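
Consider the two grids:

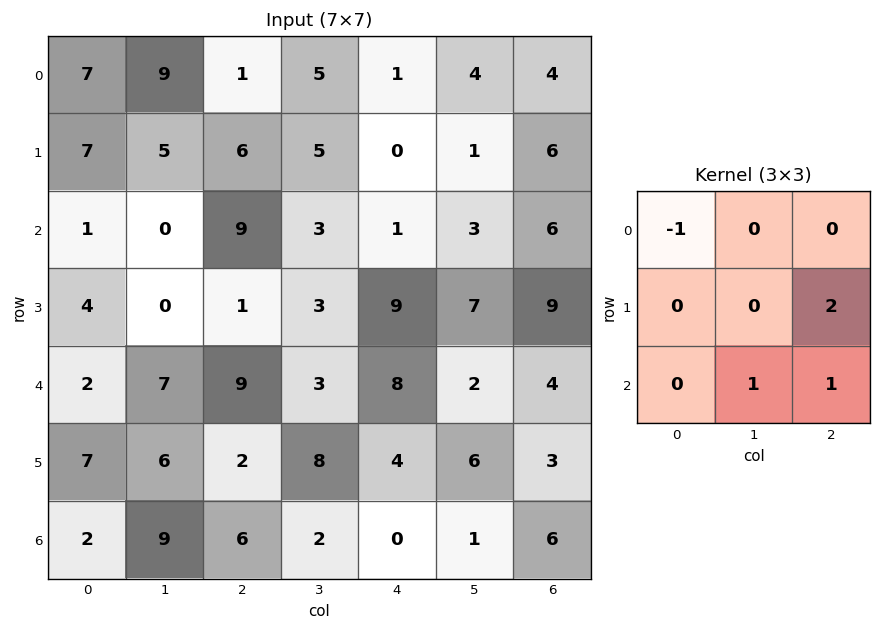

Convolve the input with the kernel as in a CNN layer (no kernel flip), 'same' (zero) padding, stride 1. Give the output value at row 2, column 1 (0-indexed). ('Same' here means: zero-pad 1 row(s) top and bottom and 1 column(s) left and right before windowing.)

12

The receptive field on the zero-padded input at this output position is [7 5 6 / 1 0 9 / 4 0 1]. Elementwise product with the kernel and sum: 7·-1 + 9·2 + 0·1 + 1·1.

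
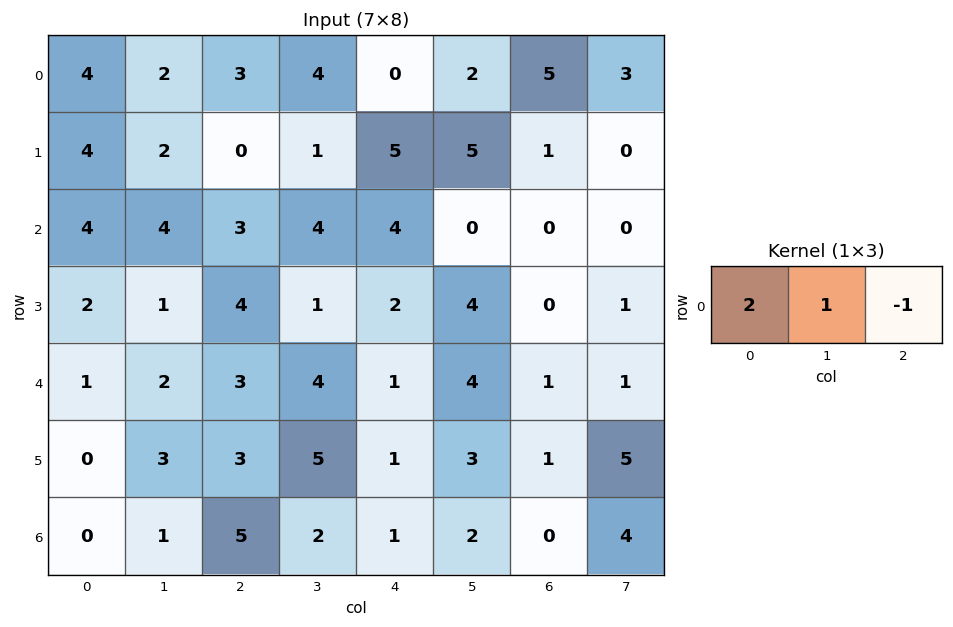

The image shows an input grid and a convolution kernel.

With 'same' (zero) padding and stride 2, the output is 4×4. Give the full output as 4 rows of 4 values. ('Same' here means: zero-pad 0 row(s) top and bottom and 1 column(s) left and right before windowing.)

2 3 6 6
0 7 12 0
-1 3 5 8
-1 5 3 0

Output[0,0]: The receptive field on the zero-padded input at this output position is [0 4 2]. Elementwise product with the kernel and sum: 0·2 + 4·1 + 2·-1.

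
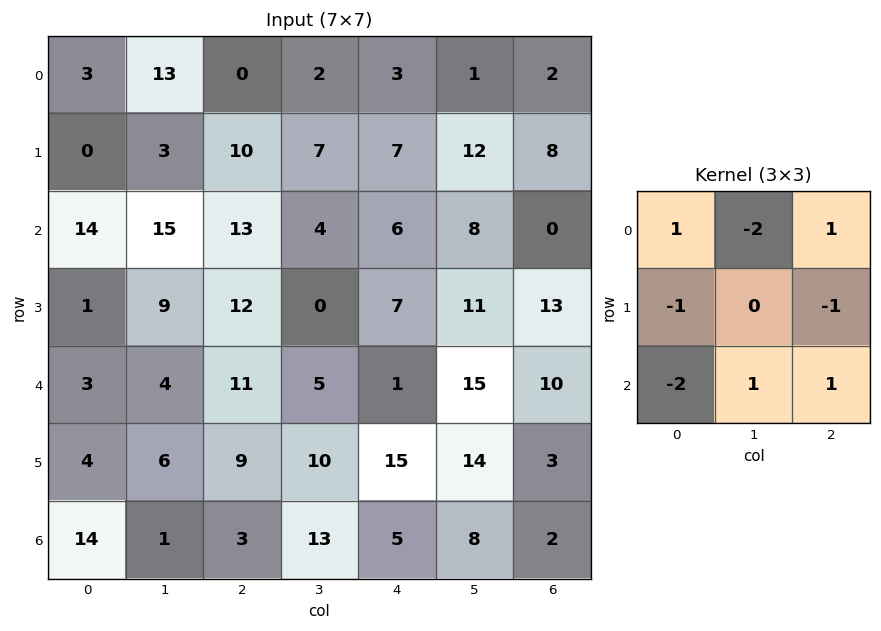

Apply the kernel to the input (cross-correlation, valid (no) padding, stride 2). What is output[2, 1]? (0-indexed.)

The receptive field on the input at this output position is [11 5 1 / 9 10 15 / 3 13 5]. Elementwise product with the kernel and sum: 11·1 + 5·-2 + 1·1 + 9·-1 + 15·-1 + 3·-2 + 13·1 + 5·1.

-10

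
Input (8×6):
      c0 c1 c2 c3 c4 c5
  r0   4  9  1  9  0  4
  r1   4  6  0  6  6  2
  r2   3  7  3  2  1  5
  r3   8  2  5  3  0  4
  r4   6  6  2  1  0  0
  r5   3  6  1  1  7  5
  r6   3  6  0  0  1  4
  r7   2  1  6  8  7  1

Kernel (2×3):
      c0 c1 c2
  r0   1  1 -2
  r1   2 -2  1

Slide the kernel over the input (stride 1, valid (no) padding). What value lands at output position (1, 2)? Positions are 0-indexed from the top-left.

The receptive field on the input at this output position is [0 6 6 / 3 2 1]. Elementwise product with the kernel and sum: 0·1 + 6·1 + 6·-2 + 3·2 + 2·-2 + 1·1.

-3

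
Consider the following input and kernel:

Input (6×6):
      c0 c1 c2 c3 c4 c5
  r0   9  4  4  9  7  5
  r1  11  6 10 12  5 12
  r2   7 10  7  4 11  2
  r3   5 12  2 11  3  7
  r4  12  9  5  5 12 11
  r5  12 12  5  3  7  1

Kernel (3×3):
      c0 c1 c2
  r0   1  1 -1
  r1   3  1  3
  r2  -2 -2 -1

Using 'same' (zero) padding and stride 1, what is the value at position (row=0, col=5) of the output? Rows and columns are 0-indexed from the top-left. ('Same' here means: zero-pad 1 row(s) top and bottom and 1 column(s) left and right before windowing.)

The receptive field on the zero-padded input at this output position is [0 0 0 / 7 5 0 / 5 12 0]. Elementwise product with the kernel and sum: 0·1 + 0·1 + 0·-1 + 7·3 + 5·1 + 0·3 + 5·-2 + 12·-2 + 0·-1.

-8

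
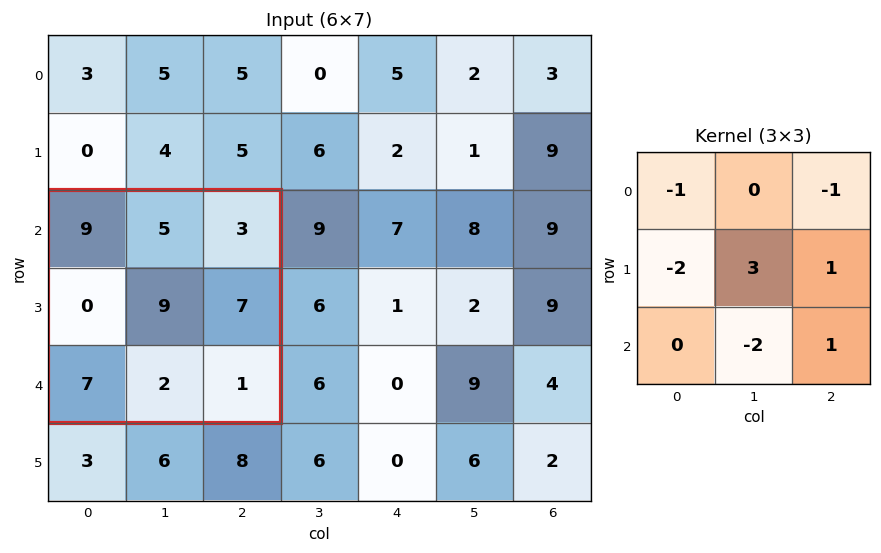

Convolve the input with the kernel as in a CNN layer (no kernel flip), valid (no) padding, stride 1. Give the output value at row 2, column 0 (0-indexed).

19

The receptive field on the input at this output position is [9 5 3 / 0 9 7 / 7 2 1]. Elementwise product with the kernel and sum: 9·-1 + 3·-1 + 0·-2 + 9·3 + 7·1 + 2·-2 + 1·1.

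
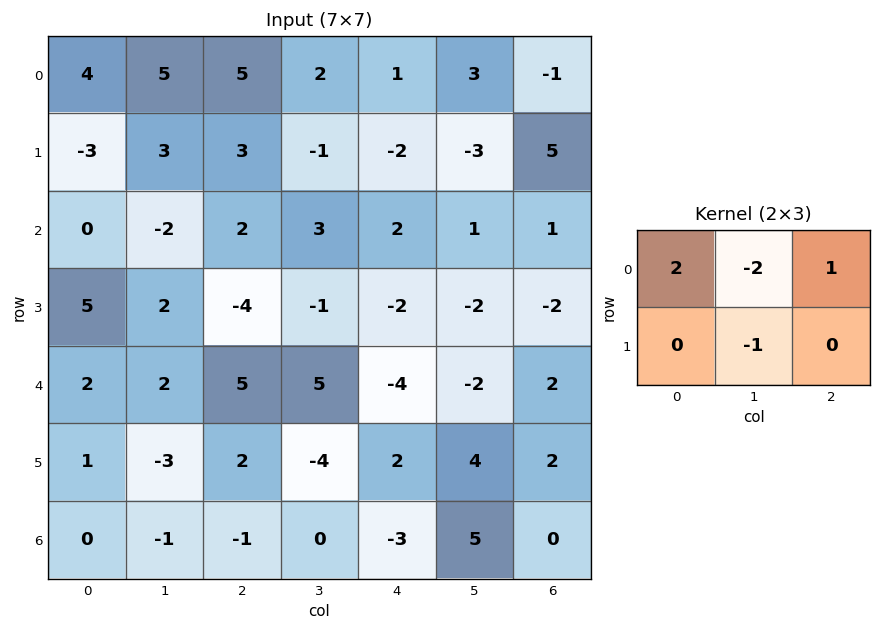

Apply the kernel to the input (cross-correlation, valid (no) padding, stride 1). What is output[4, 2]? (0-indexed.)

0

The receptive field on the input at this output position is [5 5 -4 / 2 -4 2]. Elementwise product with the kernel and sum: 5·2 + 5·-2 + -4·1 + -4·-1.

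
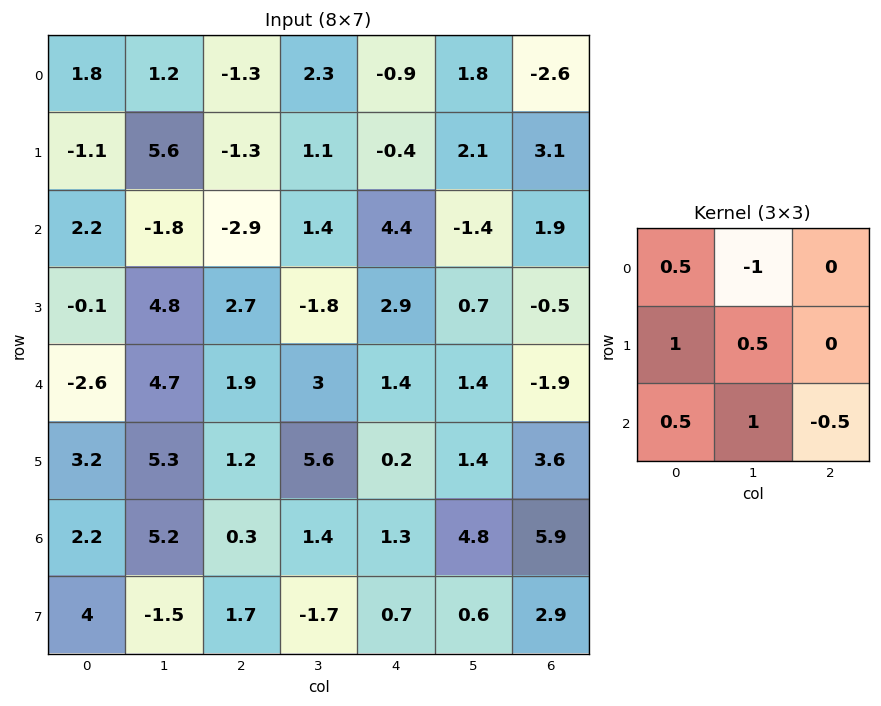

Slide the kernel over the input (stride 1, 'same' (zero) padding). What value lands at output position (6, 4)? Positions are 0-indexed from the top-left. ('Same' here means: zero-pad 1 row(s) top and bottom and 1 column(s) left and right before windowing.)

4.2

The receptive field on the zero-padded input at this output position is [5.6 0.2 1.4 / 1.4 1.3 4.8 / -1.7 0.7 0.6]. Elementwise product with the kernel and sum: 5.6·0.5 + 0.2·-1 + 1.4·1 + 1.3·0.5 + -1.7·0.5 + 0.7·1 + 0.6·-0.5.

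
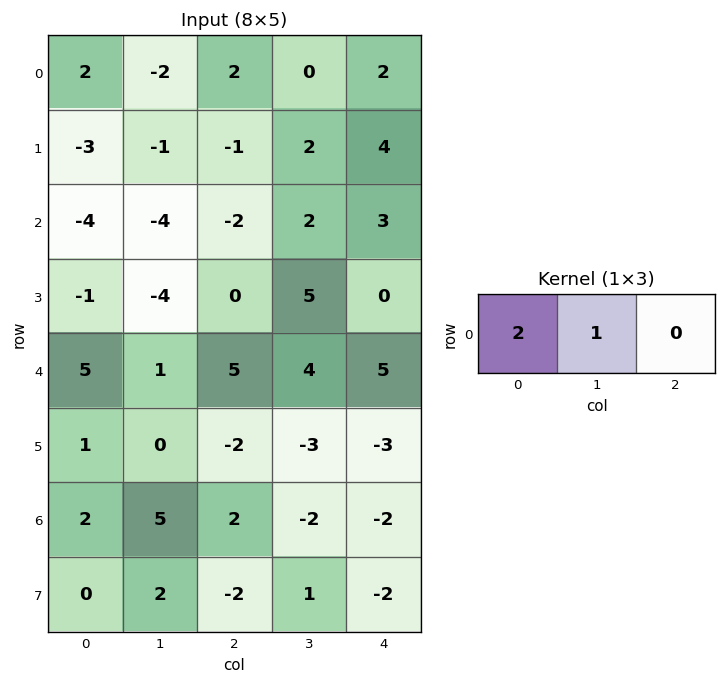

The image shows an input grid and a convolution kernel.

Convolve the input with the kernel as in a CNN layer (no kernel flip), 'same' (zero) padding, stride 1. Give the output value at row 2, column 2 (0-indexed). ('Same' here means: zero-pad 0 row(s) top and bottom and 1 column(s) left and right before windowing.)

-10

The receptive field on the zero-padded input at this output position is [-4 -2 2]. Elementwise product with the kernel and sum: -4·2 + -2·1.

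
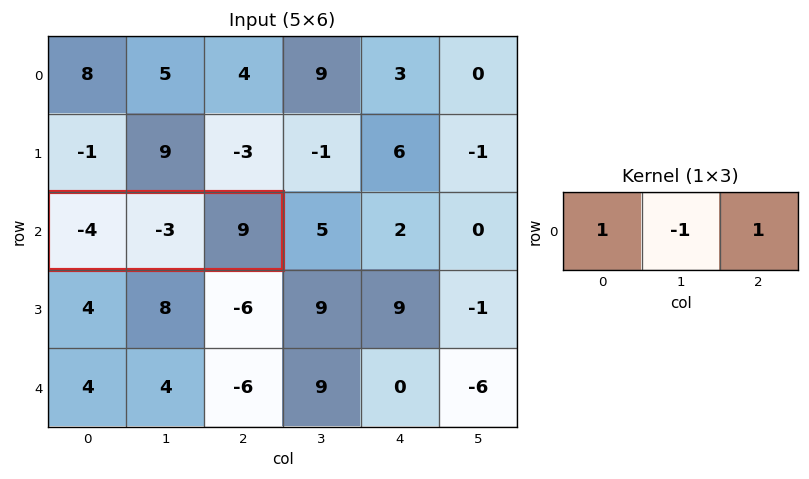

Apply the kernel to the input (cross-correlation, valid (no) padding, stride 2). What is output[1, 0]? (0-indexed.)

The receptive field on the input at this output position is [-4 -3 9]. Elementwise product with the kernel and sum: -4·1 + -3·-1 + 9·1.

8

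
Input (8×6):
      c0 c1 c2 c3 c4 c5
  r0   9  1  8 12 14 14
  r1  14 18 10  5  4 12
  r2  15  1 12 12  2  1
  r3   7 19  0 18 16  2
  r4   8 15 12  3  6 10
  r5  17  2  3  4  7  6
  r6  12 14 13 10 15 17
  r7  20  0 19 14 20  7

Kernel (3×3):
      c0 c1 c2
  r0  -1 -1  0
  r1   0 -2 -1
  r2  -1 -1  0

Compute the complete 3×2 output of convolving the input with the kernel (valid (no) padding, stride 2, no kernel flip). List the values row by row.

Output[0,0]: The receptive field on the input at this output position is [9 1 8 / 14 18 10 / 15 1 12]. Elementwise product with the kernel and sum: 9·-1 + 1·-1 + 18·-2 + 10·-1 + 15·-1 + 1·-1.

-72 -58
-77 -91
-56 -53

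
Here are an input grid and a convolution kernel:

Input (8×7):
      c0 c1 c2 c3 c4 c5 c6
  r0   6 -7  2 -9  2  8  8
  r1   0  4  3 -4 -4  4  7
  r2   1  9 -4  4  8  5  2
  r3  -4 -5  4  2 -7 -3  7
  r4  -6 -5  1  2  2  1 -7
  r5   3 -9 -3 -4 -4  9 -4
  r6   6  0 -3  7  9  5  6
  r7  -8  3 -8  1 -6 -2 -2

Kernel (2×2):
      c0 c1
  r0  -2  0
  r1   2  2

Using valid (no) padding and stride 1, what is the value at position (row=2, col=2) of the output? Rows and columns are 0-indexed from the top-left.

20

The receptive field on the input at this output position is [-4 4 / 4 2]. Elementwise product with the kernel and sum: -4·-2 + 4·2 + 2·2.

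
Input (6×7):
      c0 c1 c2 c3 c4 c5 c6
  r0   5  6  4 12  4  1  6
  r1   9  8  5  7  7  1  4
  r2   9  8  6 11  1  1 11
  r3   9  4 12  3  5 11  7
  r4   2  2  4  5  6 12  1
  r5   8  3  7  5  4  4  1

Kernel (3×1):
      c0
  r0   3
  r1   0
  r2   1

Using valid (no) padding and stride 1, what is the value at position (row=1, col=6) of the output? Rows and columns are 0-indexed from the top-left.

The receptive field on the input at this output position is [4 / 11 / 7]. Elementwise product with the kernel and sum: 4·3 + 7·1.

19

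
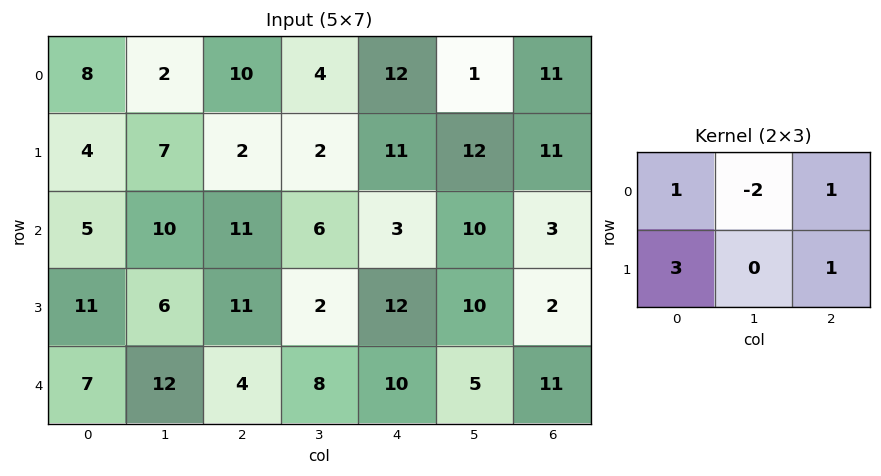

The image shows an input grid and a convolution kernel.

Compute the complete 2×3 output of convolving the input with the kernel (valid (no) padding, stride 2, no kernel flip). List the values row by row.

28 31 65
40 47 24

Output[0,0]: The receptive field on the input at this output position is [8 2 10 / 4 7 2]. Elementwise product with the kernel and sum: 8·1 + 2·-2 + 10·1 + 4·3 + 2·1.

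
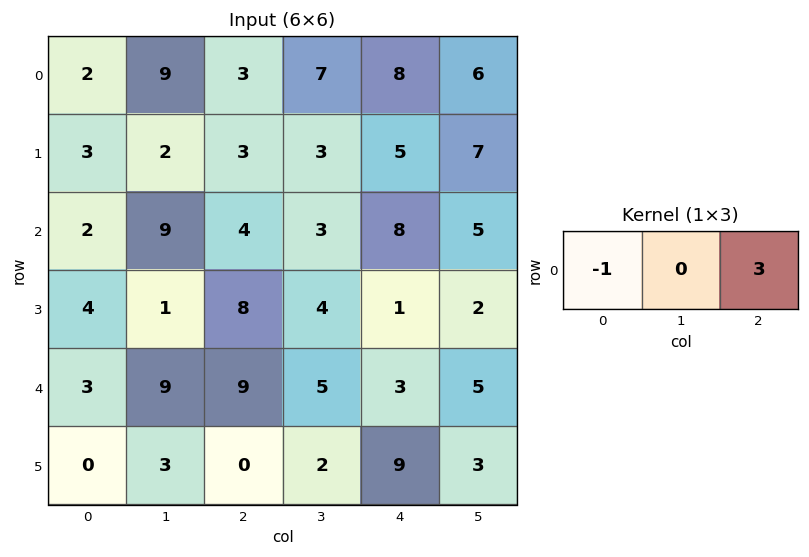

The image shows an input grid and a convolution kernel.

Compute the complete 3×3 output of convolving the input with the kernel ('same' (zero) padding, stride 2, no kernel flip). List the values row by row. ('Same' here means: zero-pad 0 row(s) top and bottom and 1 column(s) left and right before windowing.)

27 12 11
27 0 12
27 6 10

Output[0,0]: The receptive field on the zero-padded input at this output position is [0 2 9]. Elementwise product with the kernel and sum: 0·-1 + 9·3.
Output[0,1]: The receptive field on the zero-padded input at this output position is [9 3 7]. Elementwise product with the kernel and sum: 9·-1 + 7·3.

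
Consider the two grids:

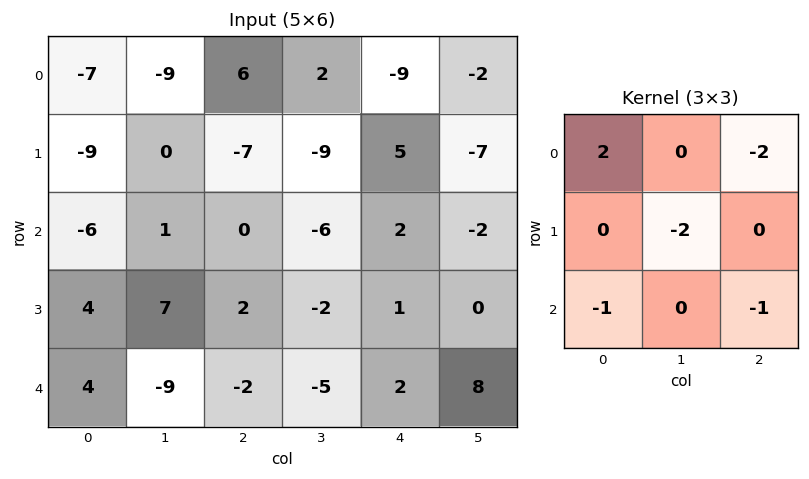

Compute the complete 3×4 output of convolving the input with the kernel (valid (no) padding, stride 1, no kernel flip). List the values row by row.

-20 -3 46 6
-12 13 -15 -6
-28 24 0 -13

Output[0,0]: The receptive field on the input at this output position is [-7 -9 6 / -9 0 -7 / -6 1 0]. Elementwise product with the kernel and sum: -7·2 + 6·-2 + 0·-2 + -6·-1 + 0·-1.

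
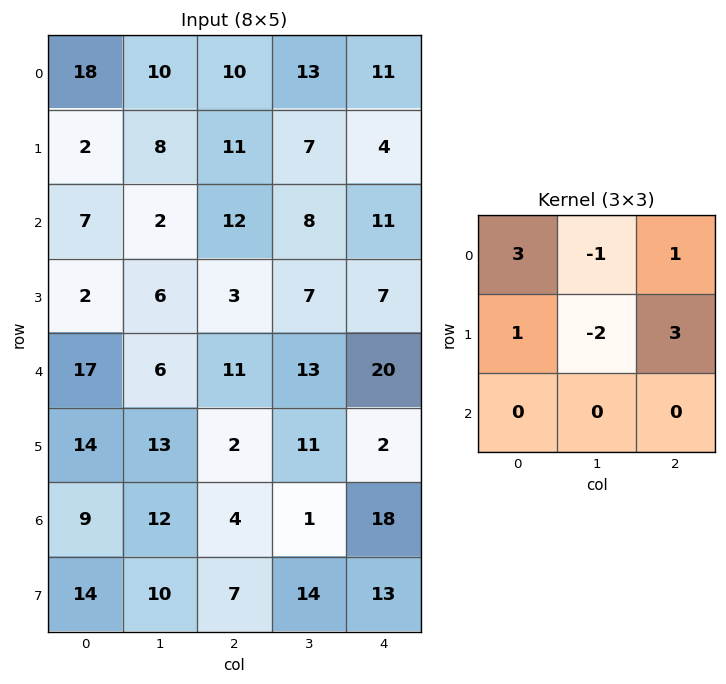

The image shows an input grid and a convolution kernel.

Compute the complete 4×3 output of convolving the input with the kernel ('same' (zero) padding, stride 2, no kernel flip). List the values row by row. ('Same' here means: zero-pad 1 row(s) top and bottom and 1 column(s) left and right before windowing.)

-6 29 -9
-2 22 3
-12 45 -13
17 55 -4

Output[0,0]: The receptive field on the zero-padded input at this output position is [0 0 0 / 0 18 10 / 0 2 8]. Elementwise product with the kernel and sum: 0·3 + 0·-1 + 0·1 + 0·1 + 18·-2 + 10·3.
Output[0,1]: The receptive field on the zero-padded input at this output position is [0 0 0 / 10 10 13 / 8 11 7]. Elementwise product with the kernel and sum: 0·3 + 0·-1 + 0·1 + 10·1 + 10·-2 + 13·3.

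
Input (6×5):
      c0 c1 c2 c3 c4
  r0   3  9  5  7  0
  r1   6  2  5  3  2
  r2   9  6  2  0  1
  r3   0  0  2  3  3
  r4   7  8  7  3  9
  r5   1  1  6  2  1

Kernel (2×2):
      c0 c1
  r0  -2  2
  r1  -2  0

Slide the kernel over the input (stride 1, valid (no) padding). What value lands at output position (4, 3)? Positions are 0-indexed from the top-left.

The receptive field on the input at this output position is [3 9 / 2 1]. Elementwise product with the kernel and sum: 3·-2 + 9·2 + 2·-2.

8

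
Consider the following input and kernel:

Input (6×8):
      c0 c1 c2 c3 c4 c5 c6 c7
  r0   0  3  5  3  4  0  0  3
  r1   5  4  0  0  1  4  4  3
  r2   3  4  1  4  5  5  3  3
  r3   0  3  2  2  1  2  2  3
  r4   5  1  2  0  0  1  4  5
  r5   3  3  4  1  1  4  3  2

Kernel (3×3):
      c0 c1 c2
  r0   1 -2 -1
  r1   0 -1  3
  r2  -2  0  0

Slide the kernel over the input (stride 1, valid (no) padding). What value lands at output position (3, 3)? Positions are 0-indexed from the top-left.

-1

The receptive field on the input at this output position is [2 1 2 / 0 0 1 / 1 1 4]. Elementwise product with the kernel and sum: 2·1 + 1·-2 + 2·-1 + 0·-1 + 1·3 + 1·-2.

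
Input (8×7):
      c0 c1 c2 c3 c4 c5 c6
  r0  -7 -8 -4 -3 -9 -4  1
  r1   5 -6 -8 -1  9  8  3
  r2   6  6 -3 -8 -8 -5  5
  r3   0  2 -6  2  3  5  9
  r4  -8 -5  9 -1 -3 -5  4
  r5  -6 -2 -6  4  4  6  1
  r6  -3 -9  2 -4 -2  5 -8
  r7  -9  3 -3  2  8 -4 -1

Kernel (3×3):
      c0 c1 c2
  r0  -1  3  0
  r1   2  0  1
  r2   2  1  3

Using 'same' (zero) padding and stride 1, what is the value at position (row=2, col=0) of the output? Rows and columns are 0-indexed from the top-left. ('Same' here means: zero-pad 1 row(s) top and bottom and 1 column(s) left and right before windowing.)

27

The receptive field on the zero-padded input at this output position is [0 5 -6 / 0 6 6 / 0 0 2]. Elementwise product with the kernel and sum: 0·-1 + 5·3 + 0·2 + 6·1 + 0·2 + 0·1 + 2·3.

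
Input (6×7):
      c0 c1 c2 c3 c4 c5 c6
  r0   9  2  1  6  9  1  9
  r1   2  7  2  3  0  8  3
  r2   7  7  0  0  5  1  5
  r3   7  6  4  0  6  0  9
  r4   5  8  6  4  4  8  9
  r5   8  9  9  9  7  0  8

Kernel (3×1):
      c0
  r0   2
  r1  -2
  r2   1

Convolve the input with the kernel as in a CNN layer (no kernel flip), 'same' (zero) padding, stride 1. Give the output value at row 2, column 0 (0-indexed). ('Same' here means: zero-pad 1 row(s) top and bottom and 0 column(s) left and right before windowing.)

The receptive field on the zero-padded input at this output position is [2 / 7 / 7]. Elementwise product with the kernel and sum: 2·2 + 7·-2 + 7·1.

-3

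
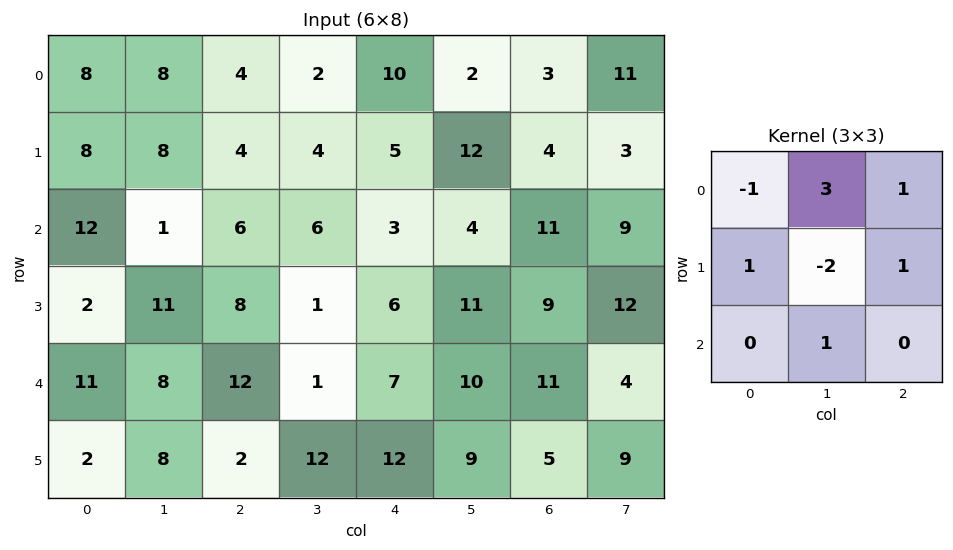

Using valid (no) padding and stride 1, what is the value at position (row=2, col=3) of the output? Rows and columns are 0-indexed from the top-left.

14

The receptive field on the input at this output position is [6 3 4 / 1 6 11 / 1 7 10]. Elementwise product with the kernel and sum: 6·-1 + 3·3 + 4·1 + 1·1 + 6·-2 + 11·1 + 7·1.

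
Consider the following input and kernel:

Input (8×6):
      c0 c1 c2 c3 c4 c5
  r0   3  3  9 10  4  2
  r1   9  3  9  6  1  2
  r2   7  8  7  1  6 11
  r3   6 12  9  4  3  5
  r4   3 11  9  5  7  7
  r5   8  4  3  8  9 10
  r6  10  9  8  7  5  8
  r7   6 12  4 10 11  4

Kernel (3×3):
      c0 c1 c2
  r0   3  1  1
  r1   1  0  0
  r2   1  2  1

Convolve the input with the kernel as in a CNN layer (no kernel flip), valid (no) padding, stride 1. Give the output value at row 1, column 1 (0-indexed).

The receptive field on the input at this output position is [3 9 6 / 8 7 1 / 12 9 4]. Elementwise product with the kernel and sum: 3·3 + 9·1 + 6·1 + 8·1 + 12·1 + 9·2 + 4·1.

66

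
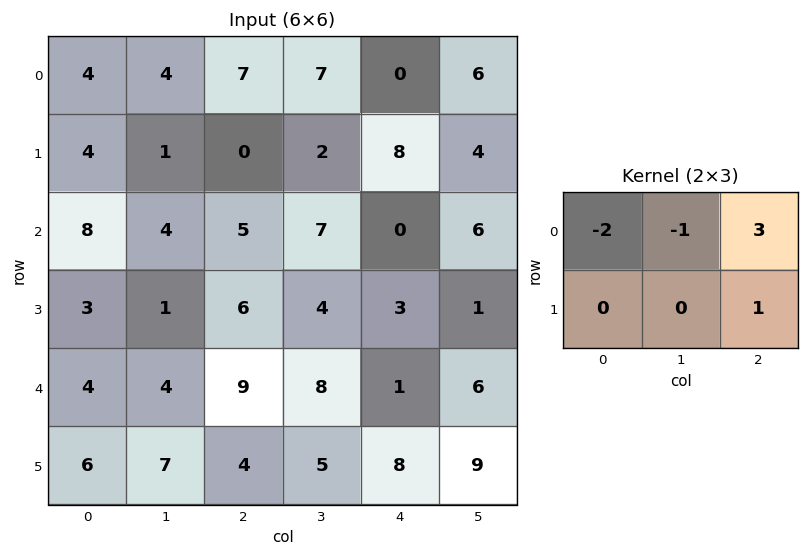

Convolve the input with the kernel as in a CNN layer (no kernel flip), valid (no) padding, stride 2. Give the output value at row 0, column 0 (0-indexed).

The receptive field on the input at this output position is [4 4 7 / 4 1 0]. Elementwise product with the kernel and sum: 4·-2 + 4·-1 + 7·3 + 0·1.

9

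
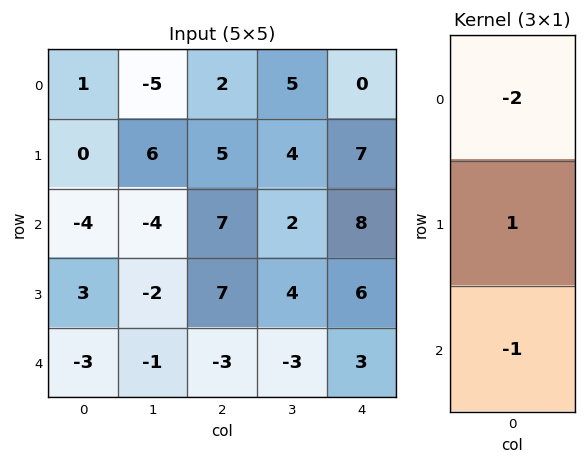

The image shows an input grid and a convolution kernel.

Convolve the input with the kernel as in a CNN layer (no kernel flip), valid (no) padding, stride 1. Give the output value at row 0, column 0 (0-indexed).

The receptive field on the input at this output position is [1 / 0 / -4]. Elementwise product with the kernel and sum: 1·-2 + 0·1 + -4·-1.

2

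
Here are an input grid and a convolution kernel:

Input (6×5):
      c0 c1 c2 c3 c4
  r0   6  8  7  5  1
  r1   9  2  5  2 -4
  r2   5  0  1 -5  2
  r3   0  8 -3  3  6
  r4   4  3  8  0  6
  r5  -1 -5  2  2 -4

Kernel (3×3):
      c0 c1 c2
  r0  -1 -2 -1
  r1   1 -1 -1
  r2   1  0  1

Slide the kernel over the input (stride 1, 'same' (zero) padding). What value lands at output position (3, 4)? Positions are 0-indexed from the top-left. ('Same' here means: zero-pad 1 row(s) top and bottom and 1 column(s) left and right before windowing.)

The receptive field on the zero-padded input at this output position is [-5 2 0 / 3 6 0 / 0 6 0]. Elementwise product with the kernel and sum: -5·-1 + 2·-2 + 0·-1 + 3·1 + 6·-1 + 0·-1 + 0·1 + 0·1.

-2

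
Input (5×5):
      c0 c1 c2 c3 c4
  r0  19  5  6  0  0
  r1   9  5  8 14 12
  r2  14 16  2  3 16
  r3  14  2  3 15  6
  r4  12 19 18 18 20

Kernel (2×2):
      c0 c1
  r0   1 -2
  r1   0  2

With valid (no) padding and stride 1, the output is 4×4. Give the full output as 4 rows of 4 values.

19 9 34 24
31 -7 -14 22
-14 18 26 -17
48 32 9 43

Output[0,0]: The receptive field on the input at this output position is [19 5 / 9 5]. Elementwise product with the kernel and sum: 19·1 + 5·-2 + 5·2.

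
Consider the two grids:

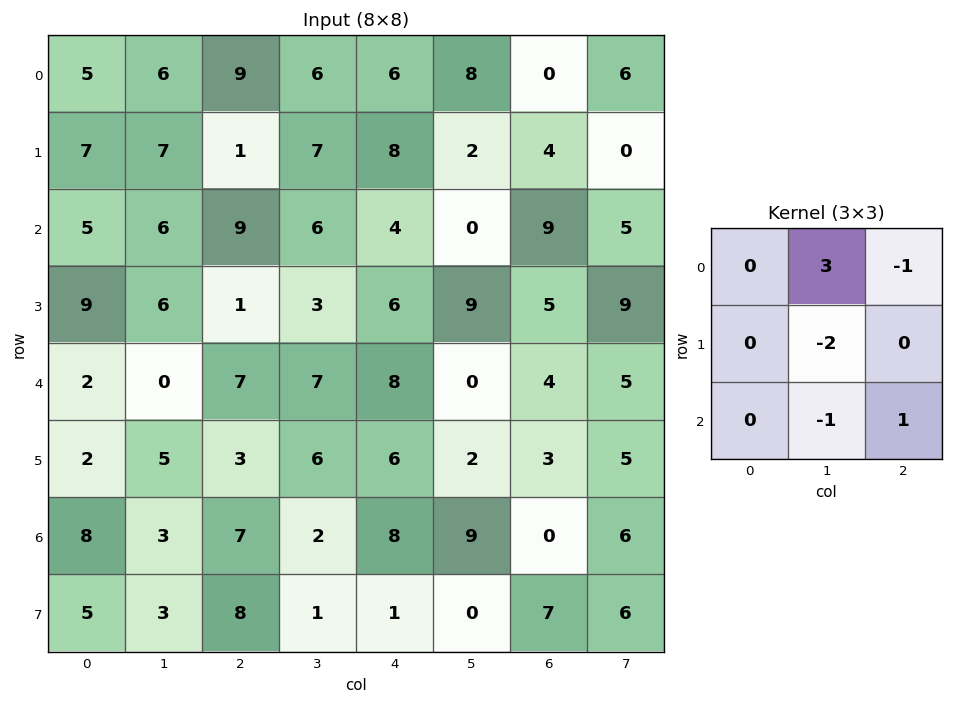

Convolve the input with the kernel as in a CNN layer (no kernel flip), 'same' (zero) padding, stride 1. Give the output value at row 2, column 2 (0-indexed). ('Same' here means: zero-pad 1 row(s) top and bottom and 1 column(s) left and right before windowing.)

The receptive field on the zero-padded input at this output position is [7 1 7 / 6 9 6 / 6 1 3]. Elementwise product with the kernel and sum: 1·3 + 7·-1 + 9·-2 + 1·-1 + 3·1.

-20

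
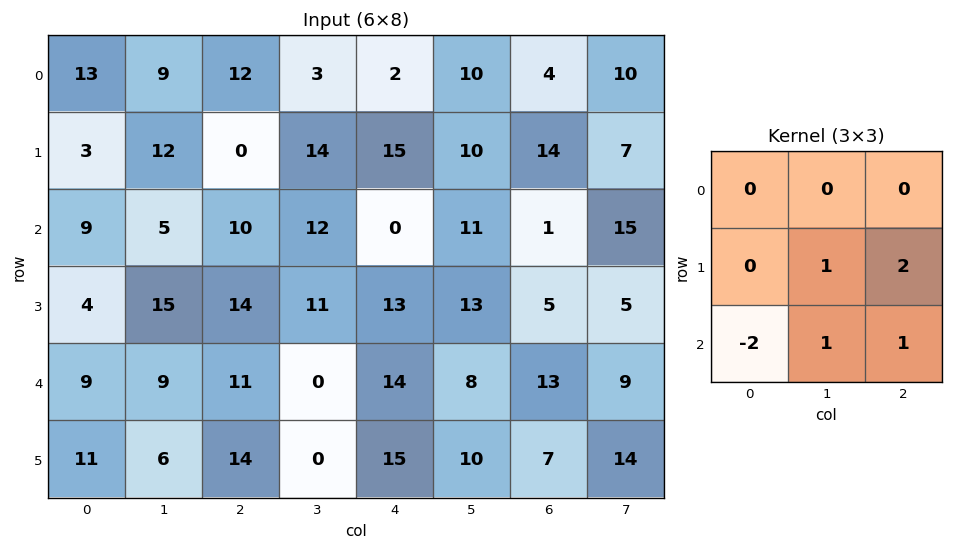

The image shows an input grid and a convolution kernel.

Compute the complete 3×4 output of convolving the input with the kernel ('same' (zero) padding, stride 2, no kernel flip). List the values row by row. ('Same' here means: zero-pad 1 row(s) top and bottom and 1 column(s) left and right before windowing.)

46 8 19 25
38 29 26 15
44 13 55 32

Output[0,0]: The receptive field on the zero-padded input at this output position is [0 0 0 / 0 13 9 / 0 3 12]. Elementwise product with the kernel and sum: 13·1 + 9·2 + 0·-2 + 3·1 + 12·1.
Output[0,1]: The receptive field on the zero-padded input at this output position is [0 0 0 / 9 12 3 / 12 0 14]. Elementwise product with the kernel and sum: 12·1 + 3·2 + 12·-2 + 0·1 + 14·1.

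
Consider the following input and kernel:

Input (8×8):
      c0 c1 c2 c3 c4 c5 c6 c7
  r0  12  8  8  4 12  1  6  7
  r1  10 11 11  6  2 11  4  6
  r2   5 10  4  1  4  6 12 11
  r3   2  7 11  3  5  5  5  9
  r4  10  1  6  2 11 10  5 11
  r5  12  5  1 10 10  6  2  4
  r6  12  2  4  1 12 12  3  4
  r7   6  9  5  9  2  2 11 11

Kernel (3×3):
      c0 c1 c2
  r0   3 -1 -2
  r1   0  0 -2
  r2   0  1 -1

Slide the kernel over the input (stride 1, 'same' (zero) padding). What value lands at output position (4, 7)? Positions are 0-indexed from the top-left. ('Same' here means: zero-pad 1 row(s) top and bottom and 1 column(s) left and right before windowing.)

The receptive field on the zero-padded input at this output position is [5 9 0 / 5 11 0 / 2 4 0]. Elementwise product with the kernel and sum: 5·3 + 9·-1 + 0·-2 + 0·-2 + 4·1 + 0·-1.

10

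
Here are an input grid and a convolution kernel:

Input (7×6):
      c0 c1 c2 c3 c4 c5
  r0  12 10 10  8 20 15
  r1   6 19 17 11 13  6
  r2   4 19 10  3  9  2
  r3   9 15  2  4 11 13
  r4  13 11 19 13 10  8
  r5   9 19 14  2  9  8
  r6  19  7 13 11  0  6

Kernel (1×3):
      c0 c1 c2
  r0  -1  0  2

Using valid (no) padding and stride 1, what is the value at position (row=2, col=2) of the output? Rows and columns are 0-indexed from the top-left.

8

The receptive field on the input at this output position is [10 3 9]. Elementwise product with the kernel and sum: 10·-1 + 9·2.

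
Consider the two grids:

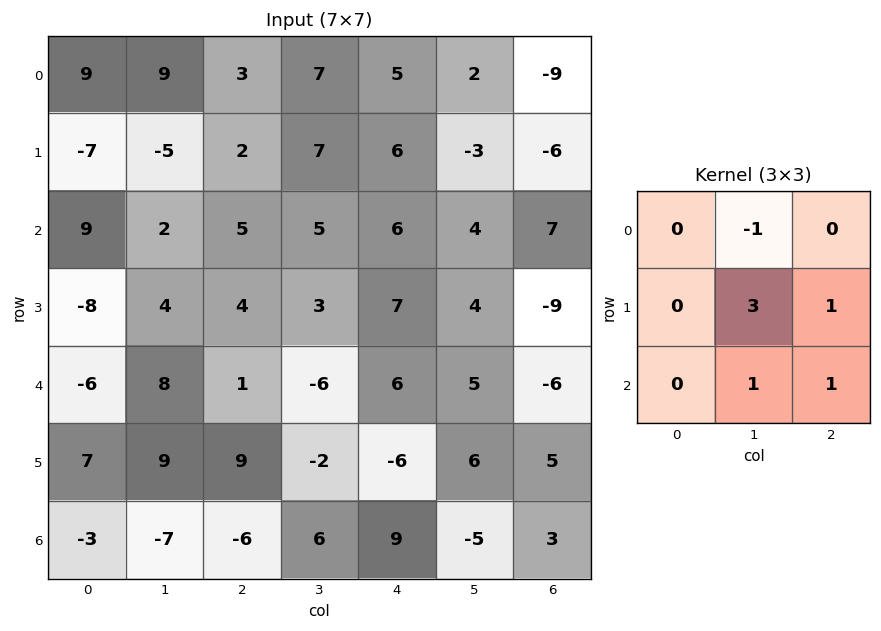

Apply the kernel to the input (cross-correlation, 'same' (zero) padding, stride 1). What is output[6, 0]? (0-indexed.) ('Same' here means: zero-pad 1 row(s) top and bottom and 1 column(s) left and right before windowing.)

The receptive field on the zero-padded input at this output position is [0 7 9 / 0 -3 -7 / 0 0 0]. Elementwise product with the kernel and sum: 7·-1 + -3·3 + -7·1 + 0·1 + 0·1.

-23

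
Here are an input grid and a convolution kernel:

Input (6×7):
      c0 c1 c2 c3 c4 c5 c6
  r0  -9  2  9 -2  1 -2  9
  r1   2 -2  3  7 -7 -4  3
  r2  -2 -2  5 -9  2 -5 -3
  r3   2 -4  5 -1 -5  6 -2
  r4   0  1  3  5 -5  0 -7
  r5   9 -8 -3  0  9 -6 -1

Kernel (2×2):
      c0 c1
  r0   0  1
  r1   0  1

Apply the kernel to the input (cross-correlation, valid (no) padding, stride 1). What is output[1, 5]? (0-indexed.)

The receptive field on the input at this output position is [-4 3 / -5 -3]. Elementwise product with the kernel and sum: 3·1 + -3·1.

0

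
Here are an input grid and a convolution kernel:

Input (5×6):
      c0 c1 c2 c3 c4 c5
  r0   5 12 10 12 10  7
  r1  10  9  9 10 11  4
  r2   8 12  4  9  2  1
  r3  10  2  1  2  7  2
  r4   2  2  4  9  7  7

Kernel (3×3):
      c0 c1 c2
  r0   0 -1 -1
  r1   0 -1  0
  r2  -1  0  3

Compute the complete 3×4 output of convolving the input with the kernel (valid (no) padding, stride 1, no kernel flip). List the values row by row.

Output[0,0]: The receptive field on the input at this output position is [5 12 10 / 10 9 9 / 8 12 4]. Elementwise product with the kernel and sum: 12·-1 + 10·-1 + 9·-1 + 8·-1 + 4·3.
Output[0,1]: The receptive field on the input at this output position is [12 10 12 / 9 9 10 / 12 4 9]. Elementwise product with the kernel and sum: 10·-1 + 12·-1 + 9·-1 + 12·-1 + 9·3.

-27 -16 -30 -34
-37 -19 -10 -13
-8 11 4 2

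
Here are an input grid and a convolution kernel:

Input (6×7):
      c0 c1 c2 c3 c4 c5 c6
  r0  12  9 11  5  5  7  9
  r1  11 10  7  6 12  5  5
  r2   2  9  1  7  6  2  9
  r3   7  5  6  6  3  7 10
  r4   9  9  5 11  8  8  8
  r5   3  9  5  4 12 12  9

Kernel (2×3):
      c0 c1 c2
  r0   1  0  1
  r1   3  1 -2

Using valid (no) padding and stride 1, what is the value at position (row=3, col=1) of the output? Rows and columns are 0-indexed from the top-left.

21

The receptive field on the input at this output position is [5 6 6 / 9 5 11]. Elementwise product with the kernel and sum: 5·1 + 6·1 + 9·3 + 5·1 + 11·-2.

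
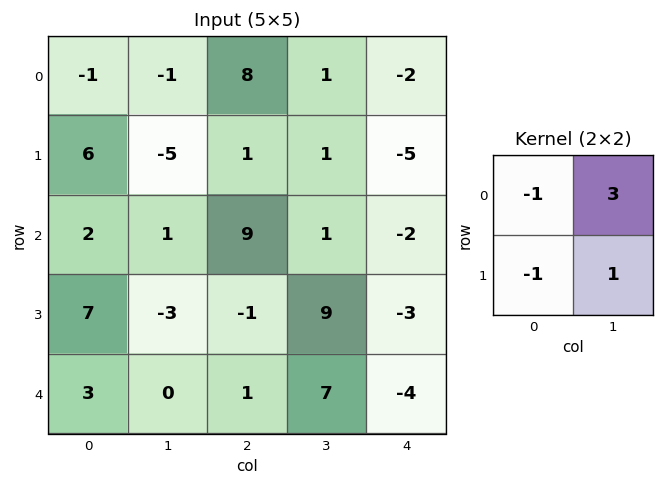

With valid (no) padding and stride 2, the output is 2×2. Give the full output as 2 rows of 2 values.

Output[0,0]: The receptive field on the input at this output position is [-1 -1 / 6 -5]. Elementwise product with the kernel and sum: -1·-1 + -1·3 + 6·-1 + -5·1.
Output[0,1]: The receptive field on the input at this output position is [8 1 / 1 1]. Elementwise product with the kernel and sum: 8·-1 + 1·3 + 1·-1 + 1·1.

-13 -5
-9 4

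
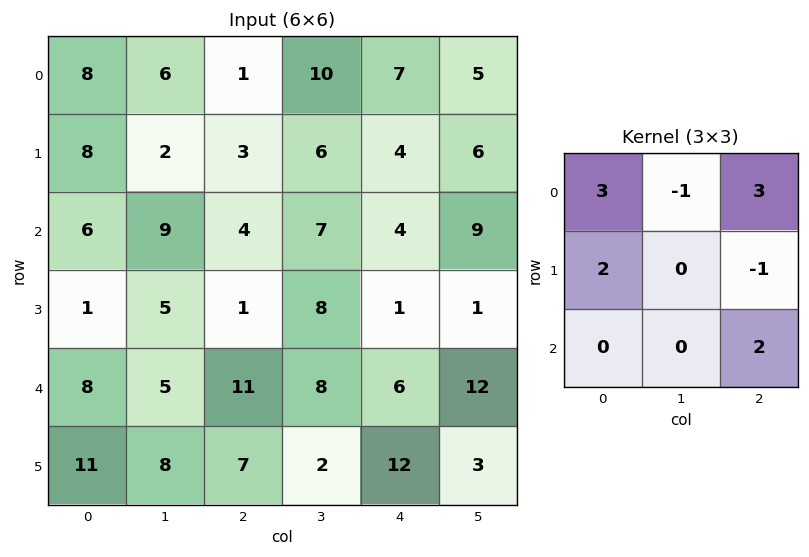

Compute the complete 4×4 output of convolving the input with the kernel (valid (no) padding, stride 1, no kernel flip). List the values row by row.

Output[0,0]: The receptive field on the input at this output position is [8 6 1 / 8 2 3 / 6 9 4]. Elementwise product with the kernel and sum: 8·3 + 6·-1 + 1·3 + 8·2 + 3·-1 + 4·2.
Output[0,1]: The receptive field on the input at this output position is [6 1 10 / 2 3 6 / 9 4 7]. Elementwise product with the kernel and sum: 6·3 + 1·-1 + 10·3 + 2·2 + 6·-1 + 7·2.

42 59 24 62
41 48 21 39
44 62 30 83
20 44 38 36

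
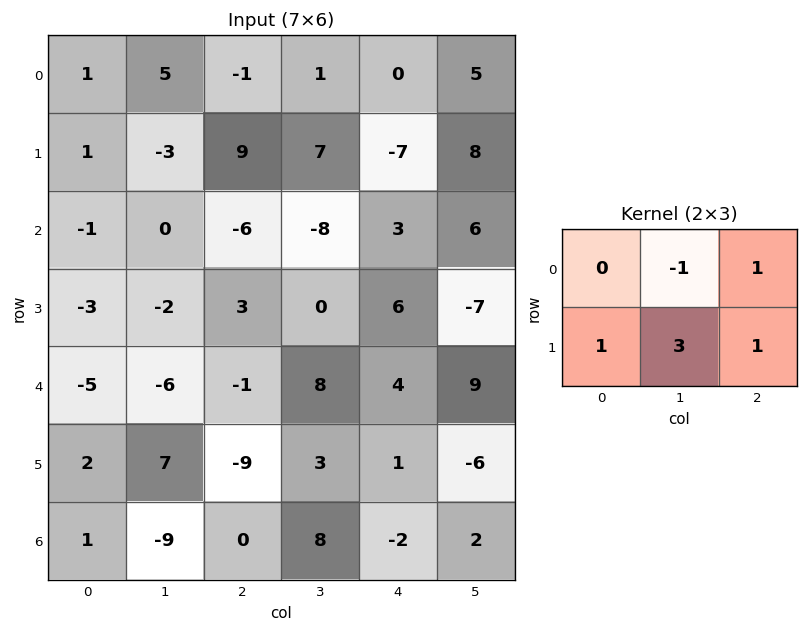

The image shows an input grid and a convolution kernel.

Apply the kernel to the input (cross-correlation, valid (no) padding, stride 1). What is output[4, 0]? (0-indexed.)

The receptive field on the input at this output position is [-5 -6 -1 / 2 7 -9]. Elementwise product with the kernel and sum: -6·-1 + -1·1 + 2·1 + 7·3 + -9·1.

19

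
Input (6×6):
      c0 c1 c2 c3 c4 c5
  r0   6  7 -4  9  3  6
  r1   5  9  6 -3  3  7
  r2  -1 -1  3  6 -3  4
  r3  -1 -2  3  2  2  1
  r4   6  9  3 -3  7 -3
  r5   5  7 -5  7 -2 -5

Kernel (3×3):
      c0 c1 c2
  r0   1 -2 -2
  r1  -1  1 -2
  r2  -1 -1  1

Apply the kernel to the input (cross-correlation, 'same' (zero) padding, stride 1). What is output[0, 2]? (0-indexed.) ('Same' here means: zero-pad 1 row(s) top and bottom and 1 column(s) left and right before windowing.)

The receptive field on the zero-padded input at this output position is [0 0 0 / 7 -4 9 / 9 6 -3]. Elementwise product with the kernel and sum: 0·1 + 0·-2 + 0·-2 + 7·-1 + -4·1 + 9·-2 + 9·-1 + 6·-1 + -3·1.

-47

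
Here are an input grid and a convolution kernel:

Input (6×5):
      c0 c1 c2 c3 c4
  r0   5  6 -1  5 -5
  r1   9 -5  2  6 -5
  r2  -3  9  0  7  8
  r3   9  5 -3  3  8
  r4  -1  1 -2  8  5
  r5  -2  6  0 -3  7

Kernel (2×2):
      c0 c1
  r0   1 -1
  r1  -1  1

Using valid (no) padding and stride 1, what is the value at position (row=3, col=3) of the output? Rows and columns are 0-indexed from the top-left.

The receptive field on the input at this output position is [3 8 / 8 5]. Elementwise product with the kernel and sum: 3·1 + 8·-1 + 8·-1 + 5·1.

-8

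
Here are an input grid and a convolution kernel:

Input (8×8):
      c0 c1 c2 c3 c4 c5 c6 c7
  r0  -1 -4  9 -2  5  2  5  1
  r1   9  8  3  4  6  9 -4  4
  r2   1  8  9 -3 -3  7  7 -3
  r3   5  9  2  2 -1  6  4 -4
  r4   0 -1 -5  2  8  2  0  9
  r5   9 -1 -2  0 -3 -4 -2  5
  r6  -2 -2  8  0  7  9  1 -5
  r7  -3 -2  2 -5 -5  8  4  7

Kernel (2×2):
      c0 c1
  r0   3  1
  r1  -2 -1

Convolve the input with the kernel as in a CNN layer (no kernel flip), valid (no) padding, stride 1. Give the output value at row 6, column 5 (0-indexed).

8

The receptive field on the input at this output position is [9 1 / 8 4]. Elementwise product with the kernel and sum: 9·3 + 1·1 + 8·-2 + 4·-1.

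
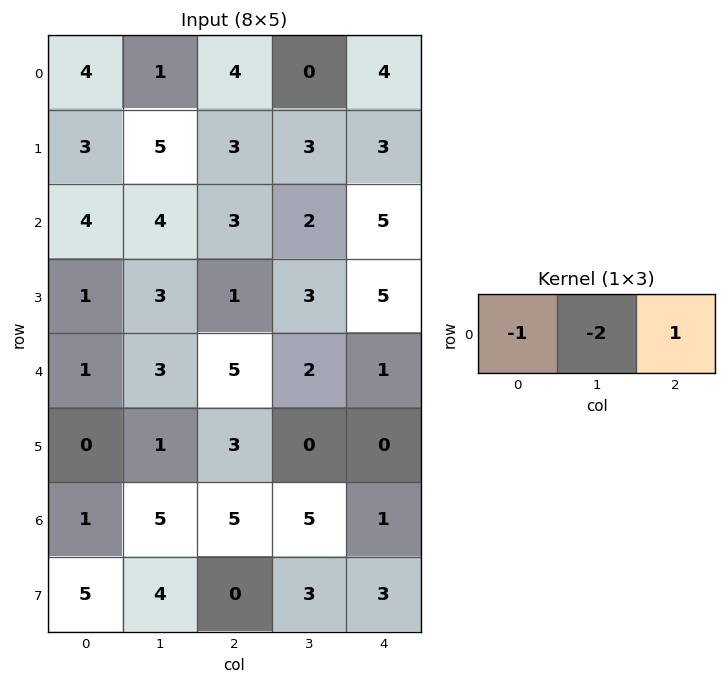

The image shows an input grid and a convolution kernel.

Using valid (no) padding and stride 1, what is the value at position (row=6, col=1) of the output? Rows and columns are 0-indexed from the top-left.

-10

The receptive field on the input at this output position is [5 5 5]. Elementwise product with the kernel and sum: 5·-1 + 5·-2 + 5·1.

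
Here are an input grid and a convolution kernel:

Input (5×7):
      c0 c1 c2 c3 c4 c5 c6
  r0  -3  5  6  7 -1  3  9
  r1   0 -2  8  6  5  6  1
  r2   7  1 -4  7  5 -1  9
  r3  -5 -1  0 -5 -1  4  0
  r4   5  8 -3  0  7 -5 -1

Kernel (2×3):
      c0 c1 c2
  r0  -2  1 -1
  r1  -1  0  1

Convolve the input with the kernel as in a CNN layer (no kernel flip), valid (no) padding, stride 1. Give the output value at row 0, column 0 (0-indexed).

The receptive field on the input at this output position is [-3 5 6 / 0 -2 8]. Elementwise product with the kernel and sum: -3·-2 + 5·1 + 6·-1 + 0·-1 + 8·1.

13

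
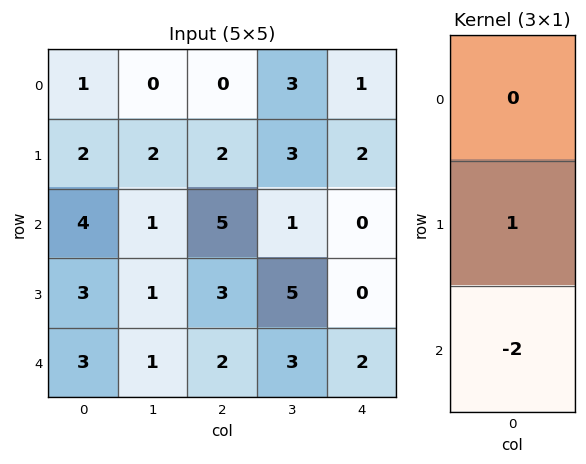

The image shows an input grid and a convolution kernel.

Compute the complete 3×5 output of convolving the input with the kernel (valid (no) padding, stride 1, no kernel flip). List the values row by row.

Output[0,0]: The receptive field on the input at this output position is [1 / 2 / 4]. Elementwise product with the kernel and sum: 2·1 + 4·-2.
Output[0,1]: The receptive field on the input at this output position is [0 / 2 / 1]. Elementwise product with the kernel and sum: 2·1 + 1·-2.

-6 0 -8 1 2
-2 -1 -1 -9 0
-3 -1 -1 -1 -4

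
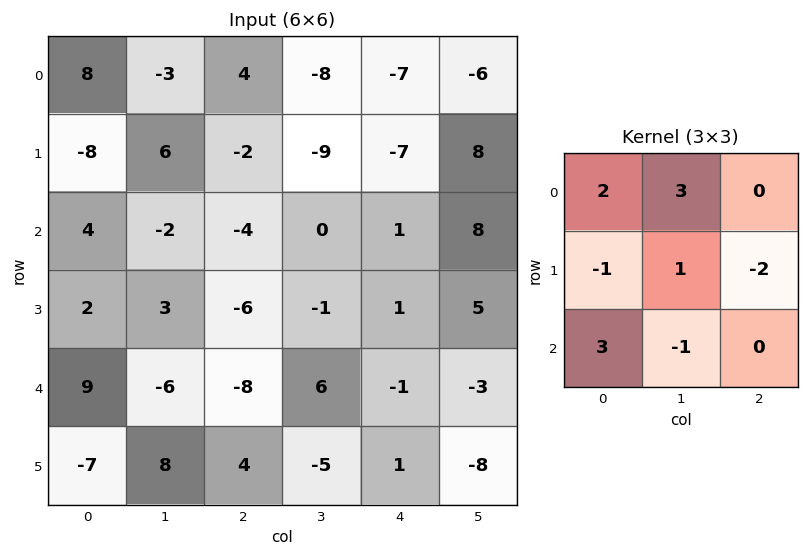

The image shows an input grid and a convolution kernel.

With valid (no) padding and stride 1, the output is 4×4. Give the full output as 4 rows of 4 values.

Output[0,0]: The receptive field on the input at this output position is [8 -3 4 / -8 6 -2 / 4 -2 -4]. Elementwise product with the kernel and sum: 8·2 + -3·3 + -8·-1 + 6·1 + -2·-2 + 4·3 + -2·-1.

39 14 -21 -52
7 19 -46 -58
48 -33 -35 14
-15 -6 18 -16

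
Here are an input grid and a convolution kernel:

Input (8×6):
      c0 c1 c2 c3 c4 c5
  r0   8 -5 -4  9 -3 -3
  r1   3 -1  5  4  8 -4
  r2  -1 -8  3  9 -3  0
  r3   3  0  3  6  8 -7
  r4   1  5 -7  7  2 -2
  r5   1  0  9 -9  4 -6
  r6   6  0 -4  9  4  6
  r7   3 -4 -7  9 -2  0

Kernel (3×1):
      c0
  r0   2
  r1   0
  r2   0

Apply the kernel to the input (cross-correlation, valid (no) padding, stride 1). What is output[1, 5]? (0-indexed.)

The receptive field on the input at this output position is [-4 / 0 / -7]. Elementwise product with the kernel and sum: -4·2.

-8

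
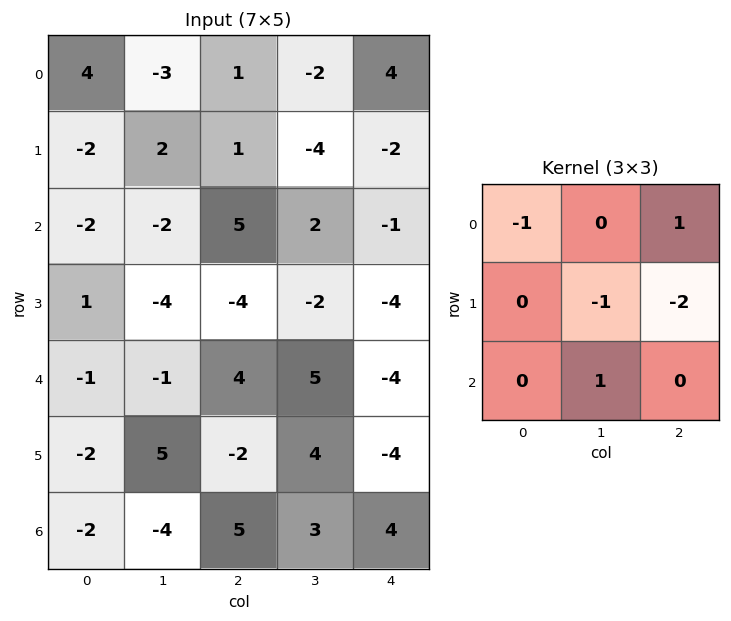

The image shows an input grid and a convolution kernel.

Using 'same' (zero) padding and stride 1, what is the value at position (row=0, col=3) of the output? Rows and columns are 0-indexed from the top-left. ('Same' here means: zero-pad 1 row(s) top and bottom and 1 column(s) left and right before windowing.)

-10

The receptive field on the zero-padded input at this output position is [0 0 0 / 1 -2 4 / 1 -4 -2]. Elementwise product with the kernel and sum: 0·-1 + 0·1 + -2·-1 + 4·-2 + -4·1.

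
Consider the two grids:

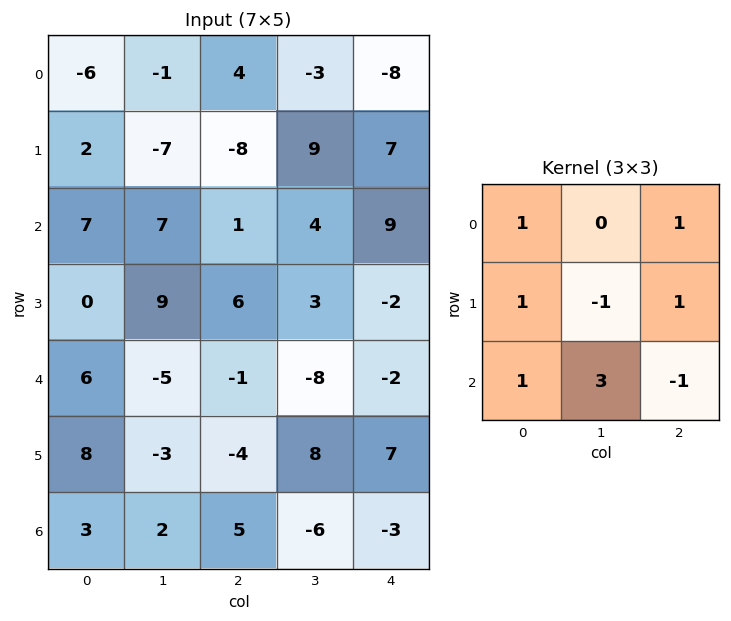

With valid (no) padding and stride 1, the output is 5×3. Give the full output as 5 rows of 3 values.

Output[0,0]: The receptive field on the input at this output position is [-6 -1 4 / 2 -7 -8 / 7 7 1]. Elementwise product with the kernel and sum: -6·1 + 4·1 + 2·1 + -7·-1 + -8·1 + 7·1 + 7·3 + 1·-1.
Output[0,1]: The receptive field on the input at this output position is [-1 4 -3 / -7 -8 9 / 7 1 4]. Elementwise product with the kernel and sum: -1·1 + -3·1 + -7·1 + -8·-1 + 9·1 + 7·1 + 1·3 + 4·-1.

26 12 -10
16 36 22
-3 17 -12
19 -23 22
16 19 -18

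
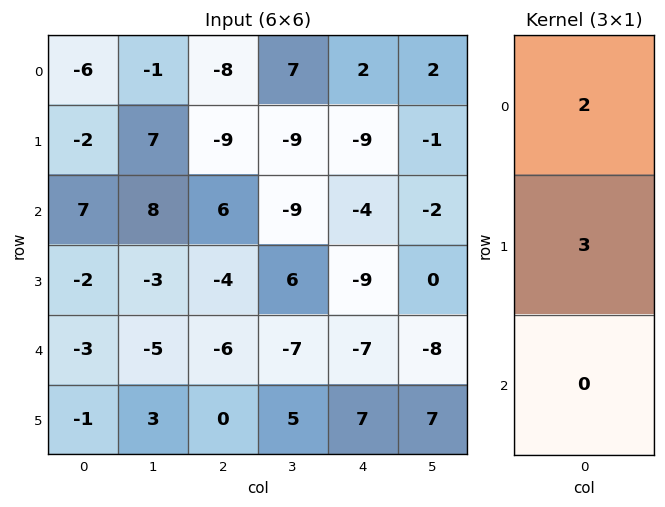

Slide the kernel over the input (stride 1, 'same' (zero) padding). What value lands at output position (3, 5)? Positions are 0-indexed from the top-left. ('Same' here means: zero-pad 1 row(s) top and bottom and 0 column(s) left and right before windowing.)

-4

The receptive field on the zero-padded input at this output position is [-2 / 0 / -8]. Elementwise product with the kernel and sum: -2·2 + 0·3.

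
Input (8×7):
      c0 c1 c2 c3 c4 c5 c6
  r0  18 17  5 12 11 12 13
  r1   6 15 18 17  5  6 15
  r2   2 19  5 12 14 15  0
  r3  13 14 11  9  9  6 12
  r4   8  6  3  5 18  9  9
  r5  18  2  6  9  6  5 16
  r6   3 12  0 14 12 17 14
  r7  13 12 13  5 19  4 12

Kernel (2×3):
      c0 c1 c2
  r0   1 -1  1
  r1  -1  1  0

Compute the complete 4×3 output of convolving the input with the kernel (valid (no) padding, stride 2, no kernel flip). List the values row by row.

15 3 13
-11 5 -4
-11 19 17
-10 -10 -6

Output[0,0]: The receptive field on the input at this output position is [18 17 5 / 6 15 18]. Elementwise product with the kernel and sum: 18·1 + 17·-1 + 5·1 + 6·-1 + 15·1.
Output[0,1]: The receptive field on the input at this output position is [5 12 11 / 18 17 5]. Elementwise product with the kernel and sum: 5·1 + 12·-1 + 11·1 + 18·-1 + 17·1.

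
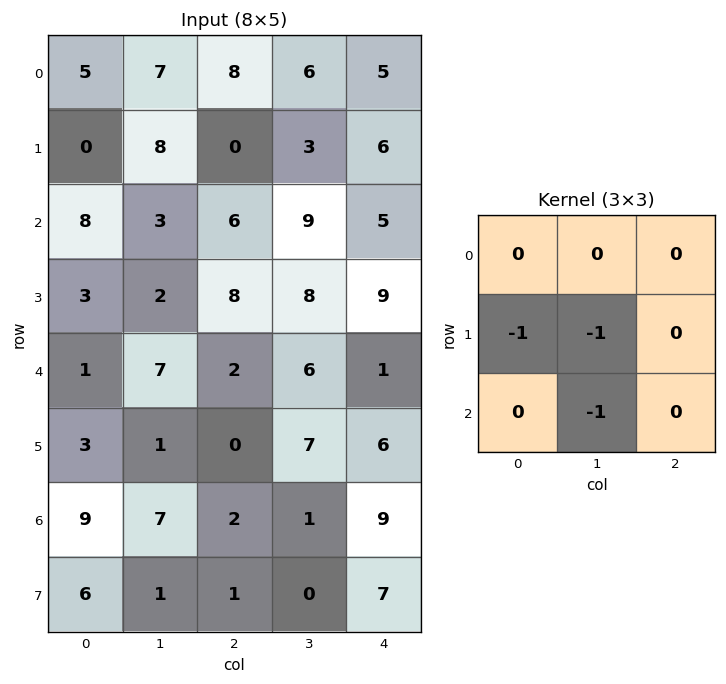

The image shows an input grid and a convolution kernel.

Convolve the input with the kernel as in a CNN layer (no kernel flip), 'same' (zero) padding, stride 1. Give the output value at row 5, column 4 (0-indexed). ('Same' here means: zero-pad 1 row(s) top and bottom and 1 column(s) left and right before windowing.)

The receptive field on the zero-padded input at this output position is [6 1 0 / 7 6 0 / 1 9 0]. Elementwise product with the kernel and sum: 7·-1 + 6·-1 + 9·-1.

-22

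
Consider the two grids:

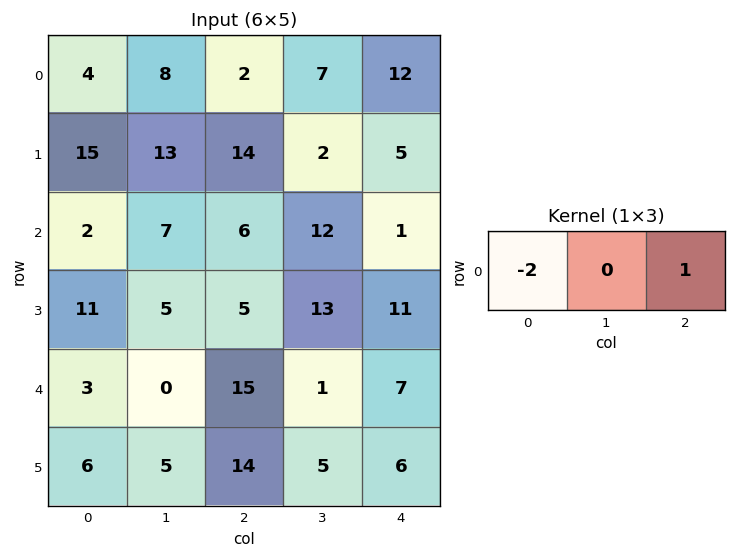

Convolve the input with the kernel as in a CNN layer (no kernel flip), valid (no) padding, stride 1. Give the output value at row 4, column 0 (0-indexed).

9

The receptive field on the input at this output position is [3 0 15]. Elementwise product with the kernel and sum: 3·-2 + 15·1.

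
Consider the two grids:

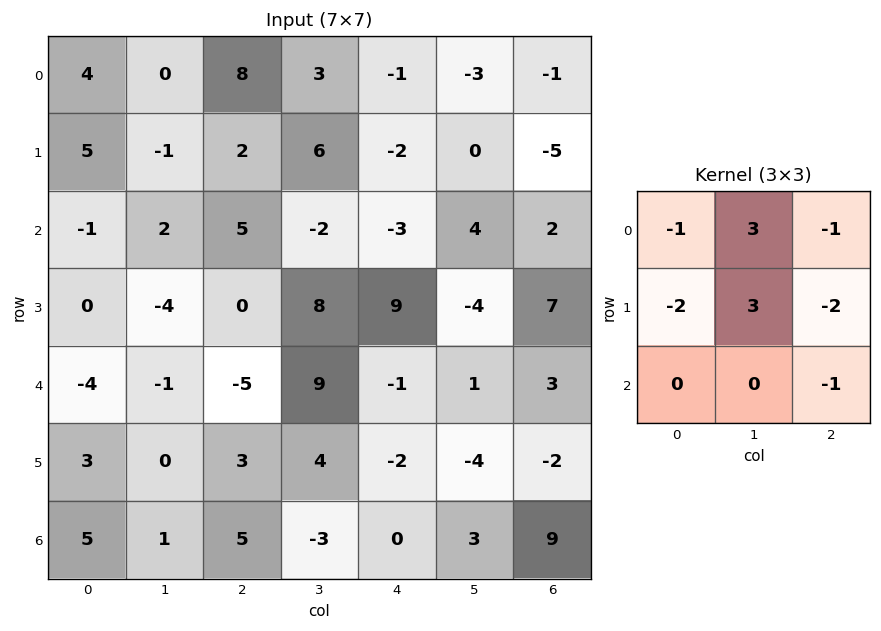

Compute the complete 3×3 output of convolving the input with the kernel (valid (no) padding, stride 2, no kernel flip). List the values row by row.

Output[0,0]: The receptive field on the input at this output position is [4 0 8 / 5 -1 2 / -1 2 5]. Elementwise product with the kernel and sum: 4·-1 + 0·3 + 8·-1 + 5·-2 + -1·3 + 2·-2 + 5·-1.
Output[0,1]: The receptive field on the input at this output position is [8 3 -1 / 2 6 -2 / 5 -2 -3]. Elementwise product with the kernel and sum: 8·-1 + 3·3 + -1·-1 + 2·-2 + 6·3 + -2·-2 + -3·-1.

-34 23 5
-5 -1 -34
-11 43 -12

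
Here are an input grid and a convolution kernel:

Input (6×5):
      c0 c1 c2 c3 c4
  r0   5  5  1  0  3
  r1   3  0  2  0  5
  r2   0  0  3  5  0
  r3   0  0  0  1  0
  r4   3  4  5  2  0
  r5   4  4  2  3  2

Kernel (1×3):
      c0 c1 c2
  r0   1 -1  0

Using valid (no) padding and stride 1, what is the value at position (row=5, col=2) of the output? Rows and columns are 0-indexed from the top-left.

The receptive field on the input at this output position is [2 3 2]. Elementwise product with the kernel and sum: 2·1 + 3·-1.

-1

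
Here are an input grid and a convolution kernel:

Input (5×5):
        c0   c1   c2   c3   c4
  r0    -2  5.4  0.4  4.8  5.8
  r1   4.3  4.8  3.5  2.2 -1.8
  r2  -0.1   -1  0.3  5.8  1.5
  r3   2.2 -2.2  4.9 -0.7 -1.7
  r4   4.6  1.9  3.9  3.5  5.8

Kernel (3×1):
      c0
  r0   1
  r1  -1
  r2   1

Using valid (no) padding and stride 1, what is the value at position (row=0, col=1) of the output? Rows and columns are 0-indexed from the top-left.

The receptive field on the input at this output position is [5.4 / 4.8 / -1]. Elementwise product with the kernel and sum: 5.4·1 + 4.8·-1 + -1·1.

-0.4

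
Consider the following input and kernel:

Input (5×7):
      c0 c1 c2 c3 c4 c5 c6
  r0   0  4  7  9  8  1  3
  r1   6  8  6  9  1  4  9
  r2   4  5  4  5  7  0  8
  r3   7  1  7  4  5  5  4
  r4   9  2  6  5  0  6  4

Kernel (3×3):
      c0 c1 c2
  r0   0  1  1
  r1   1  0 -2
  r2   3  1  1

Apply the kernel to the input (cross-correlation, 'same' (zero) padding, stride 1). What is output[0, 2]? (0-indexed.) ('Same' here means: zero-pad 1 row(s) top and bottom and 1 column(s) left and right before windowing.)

The receptive field on the zero-padded input at this output position is [0 0 0 / 4 7 9 / 8 6 9]. Elementwise product with the kernel and sum: 0·1 + 0·1 + 4·1 + 9·-2 + 8·3 + 6·1 + 9·1.

25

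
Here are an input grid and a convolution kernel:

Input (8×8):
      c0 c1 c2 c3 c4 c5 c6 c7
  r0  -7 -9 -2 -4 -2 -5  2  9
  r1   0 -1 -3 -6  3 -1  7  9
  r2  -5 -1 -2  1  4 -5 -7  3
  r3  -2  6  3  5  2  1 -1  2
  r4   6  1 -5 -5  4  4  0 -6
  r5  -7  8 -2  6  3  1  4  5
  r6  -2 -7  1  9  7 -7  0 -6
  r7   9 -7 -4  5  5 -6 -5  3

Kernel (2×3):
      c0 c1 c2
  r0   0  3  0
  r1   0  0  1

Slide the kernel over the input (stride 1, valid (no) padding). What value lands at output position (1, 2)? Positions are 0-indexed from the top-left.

-14

The receptive field on the input at this output position is [-3 -6 3 / -2 1 4]. Elementwise product with the kernel and sum: -6·3 + 4·1.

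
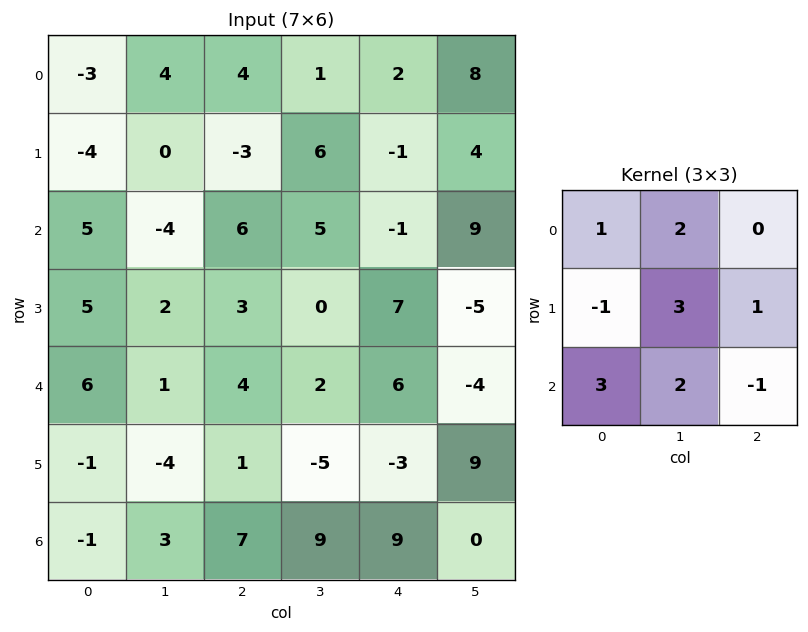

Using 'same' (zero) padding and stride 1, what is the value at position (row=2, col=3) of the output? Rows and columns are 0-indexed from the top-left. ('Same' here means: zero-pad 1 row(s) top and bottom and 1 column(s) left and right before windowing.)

19

The receptive field on the zero-padded input at this output position is [-3 6 -1 / 6 5 -1 / 3 0 7]. Elementwise product with the kernel and sum: -3·1 + 6·2 + 6·-1 + 5·3 + -1·1 + 3·3 + 0·2 + 7·-1.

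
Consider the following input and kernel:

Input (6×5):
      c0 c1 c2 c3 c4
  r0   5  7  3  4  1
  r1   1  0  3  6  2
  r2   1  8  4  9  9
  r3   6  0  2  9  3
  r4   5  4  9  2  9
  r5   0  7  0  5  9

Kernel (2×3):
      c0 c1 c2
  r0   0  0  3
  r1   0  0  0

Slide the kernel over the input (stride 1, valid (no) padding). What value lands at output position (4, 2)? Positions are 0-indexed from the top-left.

The receptive field on the input at this output position is [9 2 9 / 0 5 9]. Elementwise product with the kernel and sum: 9·3.

27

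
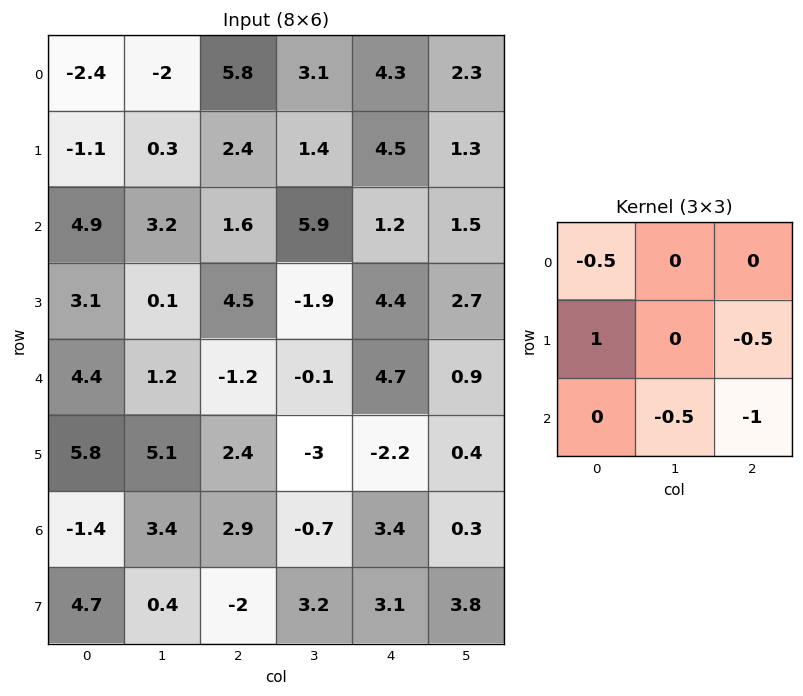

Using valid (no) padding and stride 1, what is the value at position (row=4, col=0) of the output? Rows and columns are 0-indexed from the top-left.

The receptive field on the input at this output position is [4.4 1.2 -1.2 / 5.8 5.1 2.4 / -1.4 3.4 2.9]. Elementwise product with the kernel and sum: 4.4·-0.5 + 5.8·1 + 2.4·-0.5 + 3.4·-0.5 + 2.9·-1.

-2.2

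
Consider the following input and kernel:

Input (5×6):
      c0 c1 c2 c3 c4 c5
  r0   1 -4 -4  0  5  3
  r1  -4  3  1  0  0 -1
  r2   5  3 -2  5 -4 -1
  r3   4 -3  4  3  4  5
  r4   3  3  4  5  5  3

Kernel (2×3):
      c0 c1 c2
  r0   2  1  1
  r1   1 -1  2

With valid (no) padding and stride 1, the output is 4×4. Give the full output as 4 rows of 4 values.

-11 -10 -2 6
-6 22 -13 6
26 8 6 14
17 10 24 21

Output[0,0]: The receptive field on the input at this output position is [1 -4 -4 / -4 3 1]. Elementwise product with the kernel and sum: 1·2 + -4·1 + -4·1 + -4·1 + 3·-1 + 1·2.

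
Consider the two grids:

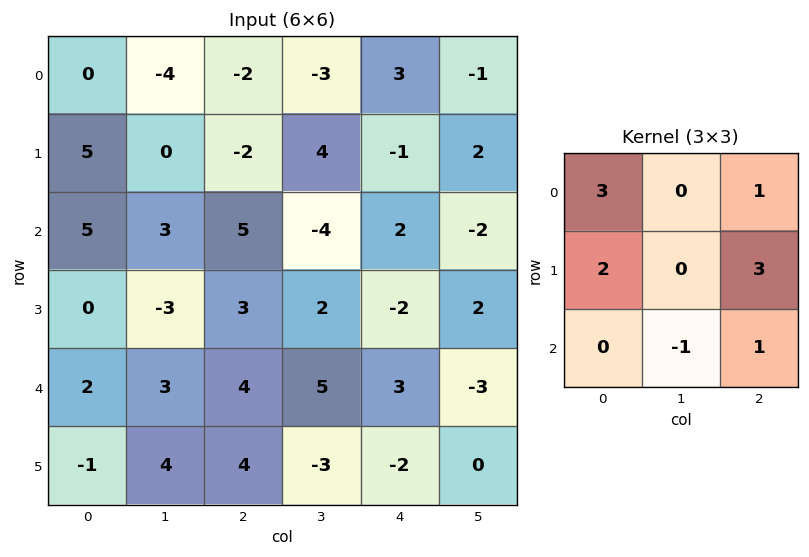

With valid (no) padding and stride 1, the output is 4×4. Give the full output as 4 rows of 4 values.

Output[0,0]: The receptive field on the input at this output position is [0 -4 -2 / 5 0 -2 / 5 3 5]. Elementwise product with the kernel and sum: 0·3 + -2·1 + 5·2 + -2·3 + 3·-1 + 5·1.

4 -12 -4 0
44 -3 5 4
30 6 15 -10
19 7 25 11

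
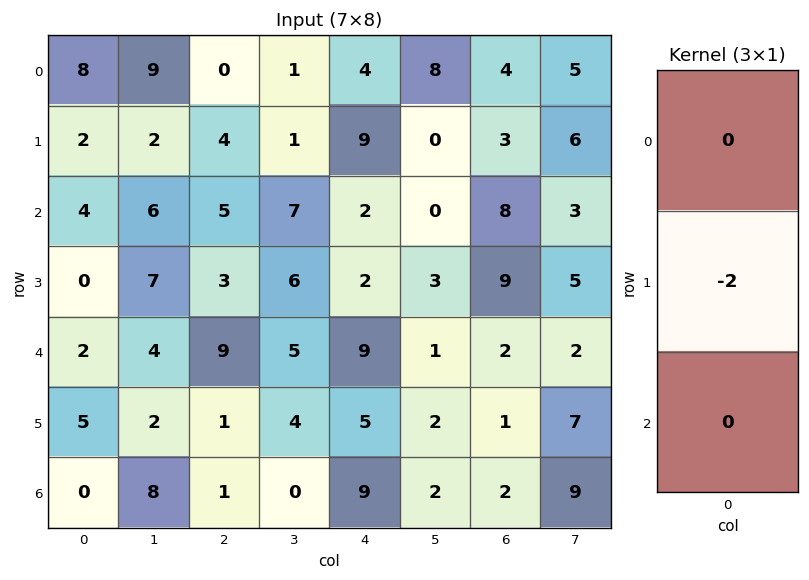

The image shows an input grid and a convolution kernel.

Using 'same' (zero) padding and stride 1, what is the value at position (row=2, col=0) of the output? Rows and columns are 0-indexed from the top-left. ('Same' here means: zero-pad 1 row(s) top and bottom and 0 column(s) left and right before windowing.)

-8

The receptive field on the zero-padded input at this output position is [2 / 4 / 0]. Elementwise product with the kernel and sum: 4·-2.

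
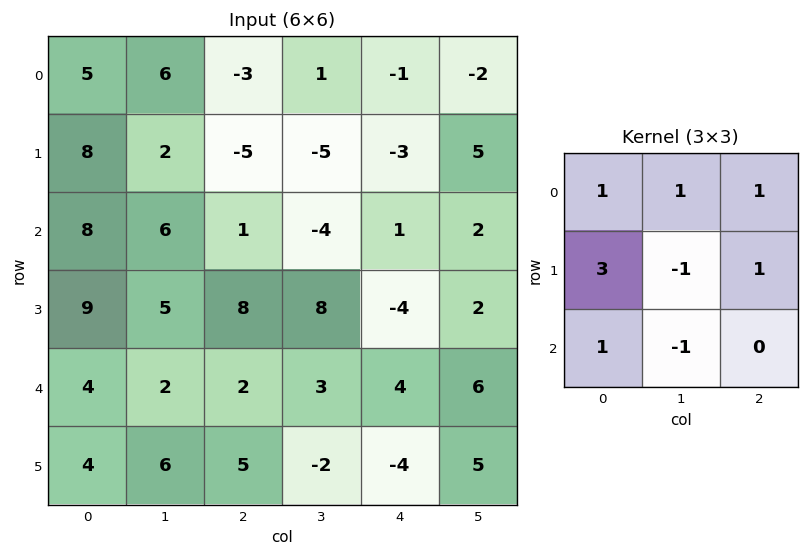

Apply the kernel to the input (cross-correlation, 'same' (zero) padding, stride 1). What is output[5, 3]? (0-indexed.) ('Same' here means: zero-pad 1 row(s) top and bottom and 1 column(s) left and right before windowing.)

22

The receptive field on the zero-padded input at this output position is [2 3 4 / 5 -2 -4 / 0 0 0]. Elementwise product with the kernel and sum: 2·1 + 3·1 + 4·1 + 5·3 + -2·-1 + -4·1 + 0·1 + 0·-1.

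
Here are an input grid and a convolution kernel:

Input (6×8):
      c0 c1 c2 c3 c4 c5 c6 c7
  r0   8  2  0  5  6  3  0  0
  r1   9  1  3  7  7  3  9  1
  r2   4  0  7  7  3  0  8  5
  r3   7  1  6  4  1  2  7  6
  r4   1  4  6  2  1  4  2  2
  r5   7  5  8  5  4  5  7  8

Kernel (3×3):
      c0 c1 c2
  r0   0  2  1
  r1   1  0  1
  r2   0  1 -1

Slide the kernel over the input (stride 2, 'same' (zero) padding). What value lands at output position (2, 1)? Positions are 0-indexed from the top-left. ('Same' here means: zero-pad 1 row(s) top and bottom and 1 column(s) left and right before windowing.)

25

The receptive field on the zero-padded input at this output position is [1 6 4 / 4 6 2 / 5 8 5]. Elementwise product with the kernel and sum: 6·2 + 4·1 + 4·1 + 2·1 + 8·1 + 5·-1.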